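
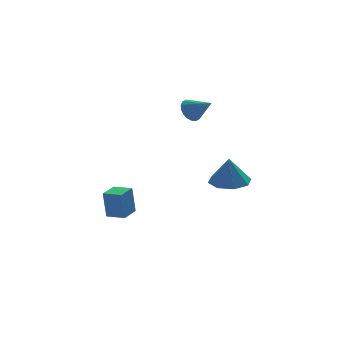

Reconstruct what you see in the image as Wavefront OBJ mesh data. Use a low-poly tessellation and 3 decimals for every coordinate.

v -1.107 0.503 -3.343
v -1.217 0.651 -1.915
v -1.79 1.18 -3.466
v -1.9 1.328 -2.038
v -0.38 1.232 -3.362
v -0.49 1.38 -1.934
v -1.063 1.909 -3.485
v -1.173 2.057 -2.057
v 1.899 0.053 3.31
v 2.241 -0.113 2.782
v 2.581 -0.773 4.01
v 2.394 0.107 2.892
v 2.449 0.316 3.084
v 2.395 0.473 3.321
v 2.243 0.546 3.556
v 2.023 0.522 3.742
v 1.778 0.405 3.842
v 1.557 0.218 3.837
v 1.404 -0.001 3.728
v 1.349 -0.21 3.535
v 1.403 -0.367 3.298
v 1.555 -0.44 3.063
v 1.775 -0.416 2.877
v 2.02 -0.299 2.777
v 2.766 -2.751 -0.004
v 3.339 -3.533 -0.004
v 2.714 -2.789 1.404
v 3.724 -2.899 0.027
v 3.547 -2.178 0.039
v 2.912 -1.793 0.027
v 2.192 -1.969 -0.004
v 1.807 -2.603 -0.035
v 1.984 -3.324 -0.048
v 2.619 -3.71 -0.035
f 2 4 1
f 5 2 1
f 1 4 3
f 3 5 1
f 2 8 4
f 6 2 5
f 6 8 2
f 4 8 3
f 7 5 3
f 3 8 7
f 7 6 5
f 8 6 7
f 10 9 12
f 10 12 11
f 12 9 13
f 12 13 11
f 13 9 14
f 13 14 11
f 14 9 15
f 14 15 11
f 15 9 16
f 15 16 11
f 16 9 17
f 16 17 11
f 17 9 18
f 17 18 11
f 18 9 19
f 18 19 11
f 19 9 20
f 19 20 11
f 20 9 21
f 20 21 11
f 21 9 22
f 21 22 11
f 22 9 23
f 22 23 11
f 23 9 24
f 23 24 11
f 24 9 10
f 24 10 11
f 26 25 28
f 26 28 27
f 28 25 29
f 28 29 27
f 29 25 30
f 29 30 27
f 30 25 31
f 30 31 27
f 31 25 32
f 31 32 27
f 32 25 33
f 32 33 27
f 33 25 34
f 33 34 27
f 34 25 26
f 34 26 27



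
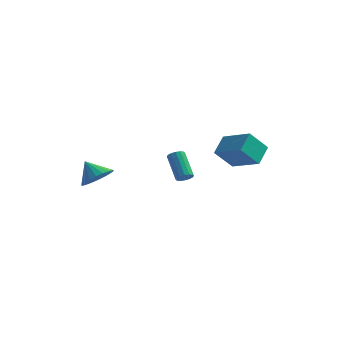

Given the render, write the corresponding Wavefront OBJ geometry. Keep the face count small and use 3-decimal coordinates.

v -0.394 1.624 -2.19
v 0.059 1.917 -2.082
v -0.913 2.929 -0.743
v -1.366 2.636 -0.85
v -0.074 2.061 -2.288
v -1.047 3.073 -0.949
v -0.294 2.088 -2.468
v -1.266 3.1 -1.128
v -0.54 1.991 -2.573
v -1.512 3.003 -1.234
v -0.747 1.795 -2.575
v -1.719 2.807 -1.236
v -0.859 1.554 -2.474
v -1.832 2.566 -1.135
v -0.847 1.331 -2.297
v -1.819 2.343 -0.958
v -0.713 1.187 -2.091
v -1.686 2.199 -0.752
v -0.494 1.16 -1.912
v -1.466 2.172 -0.572
v -0.248 1.257 -1.806
v -1.22 2.269 -0.467
v -0.041 1.453 -1.804
v -1.013 2.465 -0.465
v 0.072 1.694 -1.905
v -0.901 2.706 -0.566
v -3.525 -3.749 -0.518
v -2.932 -4.318 0.167
v -4.435 -3.451 0.518
v -2.754 -3.912 0.206
v -2.71 -3.478 0.12
v -2.807 -3.09 -0.076
v -3.028 -2.817 -0.348
v -3.335 -2.704 -0.65
v -3.675 -2.772 -0.929
v -3.989 -3.009 -1.137
v -4.223 -3.374 -1.238
v -4.336 -3.803 -1.214
v -4.309 -4.224 -1.07
v -4.147 -4.562 -0.83
v -3.877 -4.759 -0.537
v -3.546 -4.782 -0.24
v -3.212 -4.626 0.009
v 0.991 2.774 -0.385
v 2.887 2.088 0.415
v 1.084 4.028 0.469
v 2.981 3.342 1.269
v 1.839 3.598 -1.689
v 3.736 2.912 -0.889
v 1.933 4.852 -0.835
v 3.829 4.166 -0.035
f 2 1 5
f 2 5 3
f 3 5 6
f 3 6 4
f 5 1 7
f 5 7 6
f 6 7 8
f 6 8 4
f 7 1 9
f 7 9 8
f 8 9 10
f 8 10 4
f 9 1 11
f 9 11 10
f 10 11 12
f 10 12 4
f 11 1 13
f 11 13 12
f 12 13 14
f 12 14 4
f 13 1 15
f 13 15 14
f 14 15 16
f 14 16 4
f 15 1 17
f 15 17 16
f 16 17 18
f 16 18 4
f 17 1 19
f 17 19 18
f 18 19 20
f 18 20 4
f 19 1 21
f 19 21 20
f 20 21 22
f 20 22 4
f 21 1 23
f 21 23 22
f 22 23 24
f 22 24 4
f 23 1 25
f 23 25 24
f 24 25 26
f 24 26 4
f 25 1 2
f 25 2 26
f 26 2 3
f 26 3 4
f 28 27 30
f 28 30 29
f 30 27 31
f 30 31 29
f 31 27 32
f 31 32 29
f 32 27 33
f 32 33 29
f 33 27 34
f 33 34 29
f 34 27 35
f 34 35 29
f 35 27 36
f 35 36 29
f 36 27 37
f 36 37 29
f 37 27 38
f 37 38 29
f 38 27 39
f 38 39 29
f 39 27 40
f 39 40 29
f 40 27 41
f 40 41 29
f 41 27 42
f 41 42 29
f 42 27 43
f 42 43 29
f 43 27 28
f 43 28 29
f 45 47 44
f 48 45 44
f 44 47 46
f 46 48 44
f 45 51 47
f 49 45 48
f 49 51 45
f 47 51 46
f 50 48 46
f 46 51 50
f 50 49 48
f 51 49 50



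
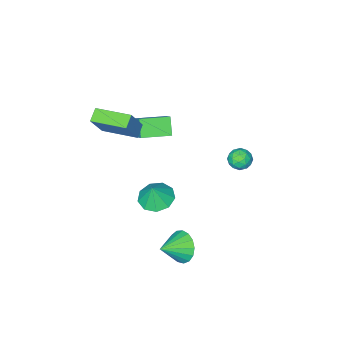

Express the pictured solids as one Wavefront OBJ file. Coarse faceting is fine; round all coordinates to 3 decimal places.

v 1.87 0.612 -0.239
v 2.748 0.084 -0.471
v 2.27 0.748 0.959
v 2.847 0.787 -0.584
v 2.488 1.407 -0.536
v 1.841 1.655 -0.348
v 1.207 1.415 -0.11
v 0.884 0.799 0.068
v 1.022 0.095 0.103
v 1.558 -0.367 -0.023
v 2.239 -0.371 -0.25
v 2.363 3.391 -2.172
v 2.75 4.042 -2.885
v 3.757 3.269 -1.528
v 2.605 4.343 -2.515
v 2.405 4.425 -2.067
v 2.196 4.27 -1.642
v 2.024 3.914 -1.34
v 1.931 3.439 -1.227
v 1.936 2.952 -1.332
v 2.039 2.566 -1.628
v 2.217 2.369 -2.05
v 2.428 2.406 -2.499
v 2.624 2.669 -2.873
v 2.76 3.097 -3.087
v 2.806 3.593 -3.091
v 1.733 -4.385 1.855
v 1.066 -4.78 2.331
v 0.735 -2.457 2.055
v 0.067 -2.852 2.531
v 2.773 -4.028 3.609
v 2.105 -4.423 4.085
v 1.774 -2.1 3.809
v 1.107 -2.495 4.285
v -3.853 1.993 0.637
v -3.24 1.994 1.082
v -3.46 0.966 0.098
v -2.847 0.967 0.543
v -3.53 0.829 0.839
v -3.773 1.464 1.172
v -2.927 1.496 0.008
v -3.17 2.131 0.341
v -2.668 1.687 0.693
v -3.041 1.275 1.207
v -3.659 1.685 -0.027
v -4.032 1.273 0.487
v -3.581 2.084 0.907
v -3.119 0.876 0.273
v -3.52 0.795 0.447
v -3.16 0.796 0.709
v -3.894 1.772 0.96
v -3.534 1.773 1.222
v -3.704 1.088 1.079
v -3.166 1.187 -0.042
v -2.806 1.188 0.22
v -3.54 2.164 0.471
v -3.18 2.165 0.733
v -2.996 1.872 0.101
v -2.885 1.904 0.94
v -2.654 1.3 0.623
v -2.701 1.611 0.308
v -2.844 1.985 0.504
v -3.104 1.662 1.242
v -2.872 1.058 0.925
v -3.274 0.977 1.099
v -3.417 1.35 1.295
v -2.767 1.481 1.013
v -3.828 1.902 0.255
v -3.596 1.298 -0.062
v -3.283 1.61 -0.115
v -3.426 1.983 0.081
v -4.046 1.66 0.557
v -3.815 1.056 0.24
v -3.856 0.975 0.676
v -3.999 1.349 0.872
v -3.933 1.479 0.167
v -1.579 -2.702 0.719
v -2.02 -3.401 1.656
v -1.174 -1.802 1.581
v -1.615 -2.501 2.518
v -0.025 -3.519 0.842
v -0.466 -4.218 1.779
v 0.38 -2.619 1.704
v -0.061 -3.318 2.641
f 2 1 4
f 2 4 3
f 4 1 5
f 4 5 3
f 5 1 6
f 5 6 3
f 6 1 7
f 6 7 3
f 7 1 8
f 7 8 3
f 8 1 9
f 8 9 3
f 9 1 10
f 9 10 3
f 10 1 11
f 10 11 3
f 11 1 2
f 11 2 3
f 13 12 15
f 13 15 14
f 15 12 16
f 15 16 14
f 16 12 17
f 16 17 14
f 17 12 18
f 17 18 14
f 18 12 19
f 18 19 14
f 19 12 20
f 19 20 14
f 20 12 21
f 20 21 14
f 21 12 22
f 21 22 14
f 22 12 23
f 22 23 14
f 23 12 24
f 23 24 14
f 24 12 25
f 24 25 14
f 25 12 26
f 25 26 14
f 26 12 13
f 26 13 14
f 28 30 27
f 31 28 27
f 27 30 29
f 29 31 27
f 28 34 30
f 32 28 31
f 32 34 28
f 30 34 29
f 33 31 29
f 29 34 33
f 33 32 31
f 34 32 33
f 35 72 51
f 72 46 75
f 51 75 40
f 72 75 51
f 35 51 47
f 51 40 52
f 47 52 36
f 51 52 47
f 35 47 56
f 47 36 57
f 56 57 42
f 47 57 56
f 35 56 68
f 56 42 71
f 68 71 45
f 56 71 68
f 35 68 72
f 68 45 76
f 72 76 46
f 68 76 72
f 36 52 63
f 52 40 66
f 63 66 44
f 52 66 63
f 40 75 53
f 75 46 74
f 53 74 39
f 75 74 53
f 46 76 73
f 76 45 69
f 73 69 37
f 76 69 73
f 45 71 70
f 71 42 58
f 70 58 41
f 71 58 70
f 42 57 62
f 57 36 59
f 62 59 43
f 57 59 62
f 38 64 50
f 64 44 65
f 50 65 39
f 64 65 50
f 38 50 48
f 50 39 49
f 48 49 37
f 50 49 48
f 38 48 55
f 48 37 54
f 55 54 41
f 48 54 55
f 38 55 60
f 55 41 61
f 60 61 43
f 55 61 60
f 38 60 64
f 60 43 67
f 64 67 44
f 60 67 64
f 39 65 53
f 65 44 66
f 53 66 40
f 65 66 53
f 37 49 73
f 49 39 74
f 73 74 46
f 49 74 73
f 41 54 70
f 54 37 69
f 70 69 45
f 54 69 70
f 43 61 62
f 61 41 58
f 62 58 42
f 61 58 62
f 44 67 63
f 67 43 59
f 63 59 36
f 67 59 63
f 78 80 77
f 81 78 77
f 77 80 79
f 79 81 77
f 78 84 80
f 82 78 81
f 82 84 78
f 80 84 79
f 83 81 79
f 79 84 83
f 83 82 81
f 84 82 83



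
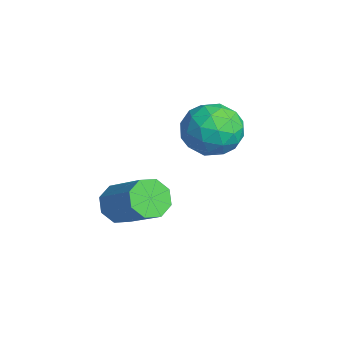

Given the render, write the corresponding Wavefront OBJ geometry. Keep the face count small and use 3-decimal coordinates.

v -3.621 2.82 4.157
v -2.655 2.192 4.256
v -4.565 1.288 3.644
v -3.599 0.66 3.743
v -4.107 1.093 4.688
v -3.524 2.04 5.005
v -3.696 1.44 2.895
v -3.113 2.387 3.212
v -2.702 1.339 3.476
v -2.956 1.124 4.584
v -4.264 2.356 3.316
v -4.518 2.141 4.424
v -3.055 2.64 4.252
v -4.165 0.84 3.648
v -4.464 1.094 4.203
v -3.896 0.725 4.262
v -3.565 2.551 4.692
v -2.998 2.182 4.75
v -3.851 1.536 5.004
v -4.222 1.298 3.15
v -3.655 0.929 3.208
v -3.324 2.755 3.638
v -2.756 2.386 3.697
v -3.369 1.944 2.896
v -2.515 1.77 3.852
v -3.07 0.869 3.55
v -3.127 1.328 3.052
v -2.784 1.885 3.238
v -2.664 1.643 4.503
v -3.219 0.743 4.201
v -3.518 0.998 4.756
v -3.175 1.554 4.943
v -2.691 1.142 4.044
v -4.001 2.737 3.699
v -4.556 1.837 3.397
v -4.045 1.926 2.957
v -3.702 2.482 3.144
v -4.15 2.611 4.35
v -4.705 1.71 4.048
v -4.436 1.595 4.662
v -4.093 2.152 4.848
v -4.529 2.338 3.856
v -1.755 -1.9 2.225
v -1.232 -2.234 1.736
v 0.218 -1.614 2.866
v -0.305 -1.28 3.355
v -1.358 -1.662 1.585
v 0.092 -1.043 2.715
v -1.717 -1.23 1.808
v -0.266 -0.61 2.938
v -2.098 -1.19 2.276
v -0.648 -0.57 3.406
v -2.278 -1.566 2.714
v -0.828 -0.946 3.844
v -2.152 -2.137 2.865
v -0.702 -1.518 3.995
v -1.794 -2.57 2.642
v -0.343 -1.95 3.772
v -1.412 -2.61 2.174
v 0.038 -1.99 3.304
f 1 38 17
f 38 12 41
f 17 41 6
f 38 41 17
f 1 17 13
f 17 6 18
f 13 18 2
f 17 18 13
f 1 13 22
f 13 2 23
f 22 23 8
f 13 23 22
f 1 22 34
f 22 8 37
f 34 37 11
f 22 37 34
f 1 34 38
f 34 11 42
f 38 42 12
f 34 42 38
f 2 18 29
f 18 6 32
f 29 32 10
f 18 32 29
f 6 41 19
f 41 12 40
f 19 40 5
f 41 40 19
f 12 42 39
f 42 11 35
f 39 35 3
f 42 35 39
f 11 37 36
f 37 8 24
f 36 24 7
f 37 24 36
f 8 23 28
f 23 2 25
f 28 25 9
f 23 25 28
f 4 30 16
f 30 10 31
f 16 31 5
f 30 31 16
f 4 16 14
f 16 5 15
f 14 15 3
f 16 15 14
f 4 14 21
f 14 3 20
f 21 20 7
f 14 20 21
f 4 21 26
f 21 7 27
f 26 27 9
f 21 27 26
f 4 26 30
f 26 9 33
f 30 33 10
f 26 33 30
f 5 31 19
f 31 10 32
f 19 32 6
f 31 32 19
f 3 15 39
f 15 5 40
f 39 40 12
f 15 40 39
f 7 20 36
f 20 3 35
f 36 35 11
f 20 35 36
f 9 27 28
f 27 7 24
f 28 24 8
f 27 24 28
f 10 33 29
f 33 9 25
f 29 25 2
f 33 25 29
f 44 43 47
f 44 47 45
f 45 47 48
f 45 48 46
f 47 43 49
f 47 49 48
f 48 49 50
f 48 50 46
f 49 43 51
f 49 51 50
f 50 51 52
f 50 52 46
f 51 43 53
f 51 53 52
f 52 53 54
f 52 54 46
f 53 43 55
f 53 55 54
f 54 55 56
f 54 56 46
f 55 43 57
f 55 57 56
f 56 57 58
f 56 58 46
f 57 43 59
f 57 59 58
f 58 59 60
f 58 60 46
f 59 43 44
f 59 44 60
f 60 44 45
f 60 45 46



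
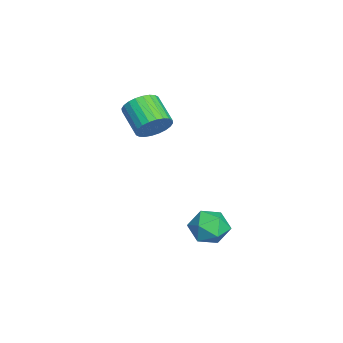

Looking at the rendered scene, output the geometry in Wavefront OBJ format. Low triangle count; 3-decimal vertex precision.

v 1.402 2.259 -1.025
v 1.9 2.196 -1.764
v 0.34 1.524 -1.676
v 0.838 1.461 -2.415
v 1.073 1.012 -1.679
v 1.729 1.466 -1.277
v 0.511 2.254 -2.163
v 1.167 2.708 -1.761
v 1.349 2.192 -2.468
v 1.696 1.425 -2.169
v 0.544 2.295 -1.271
v 0.891 1.528 -0.972
v -0.876 -0.311 2.585
v -0.635 0.063 3.238
v -1.684 -0.534 3.967
v -1.924 -0.909 3.315
v -0.834 0.268 3.121
v -1.882 -0.329 3.85
v -1.038 0.385 2.922
v -2.087 -0.213 3.651
v -1.218 0.395 2.672
v -2.267 -0.202 3.401
v -1.346 0.298 2.409
v -2.394 -0.299 3.138
v -1.402 0.109 2.172
v -2.451 -0.489 2.902
v -1.378 -0.145 1.999
v -2.427 -0.743 2.728
v -1.278 -0.424 1.915
v -2.326 -1.022 2.644
v -1.116 -0.686 1.933
v -2.165 -1.283 2.662
v -0.918 -0.891 2.05
v -1.966 -1.488 2.779
v -0.713 -1.007 2.249
v -1.762 -1.605 2.978
v -0.533 -1.018 2.499
v -1.582 -1.615 3.228
v -0.406 -0.921 2.762
v -1.454 -1.518 3.491
v -0.349 -0.731 2.998
v -1.398 -1.329 3.728
v -0.373 -0.477 3.172
v -1.422 -1.075 3.901
v -0.474 -0.198 3.256
v -1.522 -0.796 3.985
f 1 12 6
f 1 6 2
f 1 2 8
f 1 8 11
f 1 11 12
f 2 6 10
f 6 12 5
f 12 11 3
f 11 8 7
f 8 2 9
f 4 10 5
f 4 5 3
f 4 3 7
f 4 7 9
f 4 9 10
f 5 10 6
f 3 5 12
f 7 3 11
f 9 7 8
f 10 9 2
f 14 13 17
f 14 17 15
f 15 17 18
f 15 18 16
f 17 13 19
f 17 19 18
f 18 19 20
f 18 20 16
f 19 13 21
f 19 21 20
f 20 21 22
f 20 22 16
f 21 13 23
f 21 23 22
f 22 23 24
f 22 24 16
f 23 13 25
f 23 25 24
f 24 25 26
f 24 26 16
f 25 13 27
f 25 27 26
f 26 27 28
f 26 28 16
f 27 13 29
f 27 29 28
f 28 29 30
f 28 30 16
f 29 13 31
f 29 31 30
f 30 31 32
f 30 32 16
f 31 13 33
f 31 33 32
f 32 33 34
f 32 34 16
f 33 13 35
f 33 35 34
f 34 35 36
f 34 36 16
f 35 13 37
f 35 37 36
f 36 37 38
f 36 38 16
f 37 13 39
f 37 39 38
f 38 39 40
f 38 40 16
f 39 13 41
f 39 41 40
f 40 41 42
f 40 42 16
f 41 13 43
f 41 43 42
f 42 43 44
f 42 44 16
f 43 13 45
f 43 45 44
f 44 45 46
f 44 46 16
f 45 13 14
f 45 14 46
f 46 14 15
f 46 15 16



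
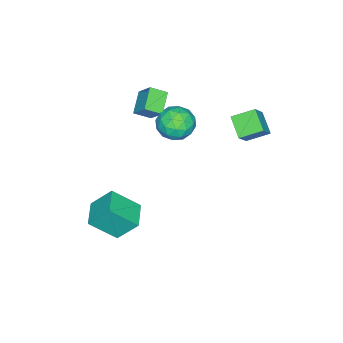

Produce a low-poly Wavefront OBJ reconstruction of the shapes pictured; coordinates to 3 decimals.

v -2.72 -1.345 1.874
v -1.567 -1.199 1.766
v -2.553 -3.121 1.254
v -1.4 -2.975 1.146
v -1.887 -3.007 2.206
v -1.99 -1.91 2.589
v -2.13 -2.41 0.431
v -2.233 -1.313 0.814
v -1.202 -1.857 0.874
v -1.052 -2.226 1.971
v -3.068 -2.094 1.049
v -2.918 -2.463 2.146
v -2.158 -1.116 1.874
v -1.962 -3.204 1.146
v -2.248 -3.223 1.769
v -1.571 -3.137 1.705
v -2.407 -1.534 2.358
v -1.729 -1.448 2.295
v -1.917 -2.511 2.553
v -2.391 -2.872 0.725
v -1.713 -2.786 0.662
v -2.549 -1.183 1.315
v -1.872 -1.097 1.251
v -2.203 -1.809 0.467
v -1.266 -1.417 1.286
v -1.168 -2.461 0.922
v -1.597 -2.129 0.502
v -1.657 -1.484 0.727
v -1.178 -1.634 1.931
v -1.08 -2.678 1.567
v -1.366 -2.697 2.19
v -1.427 -2.052 2.415
v -0.964 -2.021 1.407
v -3.04 -1.642 1.453
v -2.942 -2.686 1.089
v -2.693 -2.268 0.605
v -2.754 -1.623 0.83
v -2.952 -1.859 2.098
v -2.854 -2.903 1.734
v -2.463 -2.836 2.293
v -2.523 -2.191 2.518
v -3.156 -2.299 1.613
v 2.01 -3.291 -4.032
v 1.581 -2.214 -2.708
v 3.444 -2.569 -4.154
v 3.015 -1.492 -2.829
v 2.785 -4.608 -2.711
v 2.356 -3.531 -1.386
v 4.219 -3.886 -2.832
v 3.79 -2.809 -1.508
v -4.72 1.679 2.095
v -3.706 1.751 3.226
v -3.933 2.61 1.329
v -2.919 2.682 2.46
v -4.001 0.598 1.52
v -2.987 0.67 2.651
v -3.214 1.529 0.754
v -2.2 1.601 1.885
v -3.289 -4.091 1.943
v -2.945 -3.165 3.018
v -2.057 -3.708 1.218
v -1.713 -2.782 2.293
v -2.747 -4.878 2.447
v -2.403 -3.952 3.522
v -1.515 -4.495 1.722
v -1.171 -3.569 2.797
f 1 38 17
f 38 12 41
f 17 41 6
f 38 41 17
f 1 17 13
f 17 6 18
f 13 18 2
f 17 18 13
f 1 13 22
f 13 2 23
f 22 23 8
f 13 23 22
f 1 22 34
f 22 8 37
f 34 37 11
f 22 37 34
f 1 34 38
f 34 11 42
f 38 42 12
f 34 42 38
f 2 18 29
f 18 6 32
f 29 32 10
f 18 32 29
f 6 41 19
f 41 12 40
f 19 40 5
f 41 40 19
f 12 42 39
f 42 11 35
f 39 35 3
f 42 35 39
f 11 37 36
f 37 8 24
f 36 24 7
f 37 24 36
f 8 23 28
f 23 2 25
f 28 25 9
f 23 25 28
f 4 30 16
f 30 10 31
f 16 31 5
f 30 31 16
f 4 16 14
f 16 5 15
f 14 15 3
f 16 15 14
f 4 14 21
f 14 3 20
f 21 20 7
f 14 20 21
f 4 21 26
f 21 7 27
f 26 27 9
f 21 27 26
f 4 26 30
f 26 9 33
f 30 33 10
f 26 33 30
f 5 31 19
f 31 10 32
f 19 32 6
f 31 32 19
f 3 15 39
f 15 5 40
f 39 40 12
f 15 40 39
f 7 20 36
f 20 3 35
f 36 35 11
f 20 35 36
f 9 27 28
f 27 7 24
f 28 24 8
f 27 24 28
f 10 33 29
f 33 9 25
f 29 25 2
f 33 25 29
f 44 46 43
f 47 44 43
f 43 46 45
f 45 47 43
f 44 50 46
f 48 44 47
f 48 50 44
f 46 50 45
f 49 47 45
f 45 50 49
f 49 48 47
f 50 48 49
f 52 54 51
f 55 52 51
f 51 54 53
f 53 55 51
f 52 58 54
f 56 52 55
f 56 58 52
f 54 58 53
f 57 55 53
f 53 58 57
f 57 56 55
f 58 56 57
f 60 62 59
f 63 60 59
f 59 62 61
f 61 63 59
f 60 66 62
f 64 60 63
f 64 66 60
f 62 66 61
f 65 63 61
f 61 66 65
f 65 64 63
f 66 64 65



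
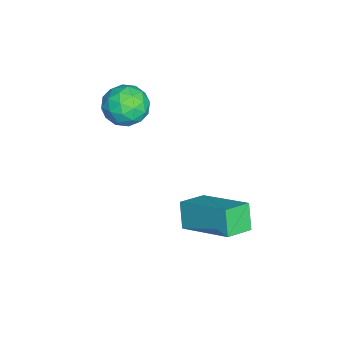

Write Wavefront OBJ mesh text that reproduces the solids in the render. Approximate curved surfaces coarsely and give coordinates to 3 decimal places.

v 0.353 3.287 -1.236
v 1.09 2.62 -0.899
v 1.352 4.822 -0.384
v 2.09 4.155 -0.047
v 0.87 3.425 -2.093
v 1.608 2.758 -1.756
v 1.87 4.96 -1.241
v 2.607 4.293 -0.904
v -0.798 1.396 2.262
v 0.003 1.252 2.097
v -0.923 0.148 2.743
v -0.122 0.004 2.578
v -0.332 0.534 3.182
v -0.255 1.305 2.884
v -0.665 0.095 1.956
v -0.588 0.866 1.658
v 0.085 0.448 1.907
v 0.291 0.719 2.665
v -1.211 0.681 2.175
v -1.005 0.952 2.933
v -0.387 1.434 2.137
v -0.533 -0.034 2.703
v -0.657 0.278 3.058
v -0.186 0.193 2.96
v -0.538 1.465 2.6
v -0.067 1.38 2.503
v -0.264 0.958 3.141
v -0.853 0.02 2.337
v -0.382 -0.065 2.24
v -0.734 1.207 1.88
v -0.263 1.122 1.782
v -0.656 0.442 1.699
v 0.133 0.876 1.928
v 0.059 0.142 2.211
v -0.26 0.196 1.846
v -0.215 0.65 1.671
v 0.254 1.036 2.374
v 0.18 0.302 2.656
v 0.056 0.613 3.011
v 0.102 1.067 2.837
v 0.302 0.563 2.262
v -1.1 1.098 2.184
v -1.174 0.364 2.466
v -1.022 0.333 2.003
v -0.976 0.787 1.829
v -0.979 1.258 2.629
v -1.053 0.524 2.912
v -0.705 0.75 3.169
v -0.66 1.204 2.994
v -1.222 0.837 2.578
f 2 4 1
f 5 2 1
f 1 4 3
f 3 5 1
f 2 8 4
f 6 2 5
f 6 8 2
f 4 8 3
f 7 5 3
f 3 8 7
f 7 6 5
f 8 6 7
f 9 46 25
f 46 20 49
f 25 49 14
f 46 49 25
f 9 25 21
f 25 14 26
f 21 26 10
f 25 26 21
f 9 21 30
f 21 10 31
f 30 31 16
f 21 31 30
f 9 30 42
f 30 16 45
f 42 45 19
f 30 45 42
f 9 42 46
f 42 19 50
f 46 50 20
f 42 50 46
f 10 26 37
f 26 14 40
f 37 40 18
f 26 40 37
f 14 49 27
f 49 20 48
f 27 48 13
f 49 48 27
f 20 50 47
f 50 19 43
f 47 43 11
f 50 43 47
f 19 45 44
f 45 16 32
f 44 32 15
f 45 32 44
f 16 31 36
f 31 10 33
f 36 33 17
f 31 33 36
f 12 38 24
f 38 18 39
f 24 39 13
f 38 39 24
f 12 24 22
f 24 13 23
f 22 23 11
f 24 23 22
f 12 22 29
f 22 11 28
f 29 28 15
f 22 28 29
f 12 29 34
f 29 15 35
f 34 35 17
f 29 35 34
f 12 34 38
f 34 17 41
f 38 41 18
f 34 41 38
f 13 39 27
f 39 18 40
f 27 40 14
f 39 40 27
f 11 23 47
f 23 13 48
f 47 48 20
f 23 48 47
f 15 28 44
f 28 11 43
f 44 43 19
f 28 43 44
f 17 35 36
f 35 15 32
f 36 32 16
f 35 32 36
f 18 41 37
f 41 17 33
f 37 33 10
f 41 33 37



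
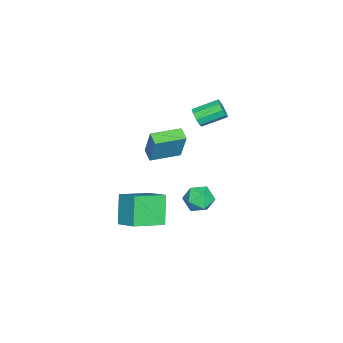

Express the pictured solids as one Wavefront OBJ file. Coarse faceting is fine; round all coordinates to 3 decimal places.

v -2.728 -3.574 -0.833
v -2.251 -3.094 1.144
v -3.899 -2.042 -0.923
v -3.422 -1.562 1.055
v -2.058 -3.078 -1.115
v -1.581 -2.598 0.863
v -3.229 -1.546 -1.204
v -2.752 -1.066 0.773
v 2.649 2.091 0.472
v 3.114 1.569 1.14
v 2.386 0.791 -0.36
v 2.851 0.269 0.308
v 1.995 0.669 0.516
v 2.158 1.473 1.03
v 3.342 0.887 -0.25
v 3.505 1.691 0.264
v 3.543 0.825 0.694
v 2.71 0.69 1.168
v 2.79 1.67 -0.388
v 1.957 1.535 0.086
v 4.549 -2.908 -1.293
v 3.437 -3.18 0.311
v 3.111 -1.552 -2.059
v 1.999 -1.824 -0.456
v 5.241 -1.796 -0.624
v 4.129 -2.068 0.979
v 3.803 -0.44 -1.391
v 2.691 -0.712 0.213
v -2.87 -0.502 2.667
v -2.582 -0.133 2.174
v -3.221 1.231 2.82
v -3.51 0.862 3.313
v -3.006 -0.27 2.042
v -3.646 1.095 2.689
v -3.367 -0.515 2.203
v -4.007 0.849 2.85
v -3.496 -0.755 2.581
v -4.135 0.61 3.227
v -3.332 -0.876 2.998
v -3.971 0.489 3.645
v -2.951 -0.822 3.261
v -3.591 0.542 3.908
v -2.533 -0.619 3.246
v -3.173 0.746 3.892
v -2.273 -0.361 2.959
v -2.912 1.004 3.606
v -2.292 -0.169 2.536
v -2.931 1.195 3.183
f 2 4 1
f 5 2 1
f 1 4 3
f 3 5 1
f 2 8 4
f 6 2 5
f 6 8 2
f 4 8 3
f 7 5 3
f 3 8 7
f 7 6 5
f 8 6 7
f 9 20 14
f 9 14 10
f 9 10 16
f 9 16 19
f 9 19 20
f 10 14 18
f 14 20 13
f 20 19 11
f 19 16 15
f 16 10 17
f 12 18 13
f 12 13 11
f 12 11 15
f 12 15 17
f 12 17 18
f 13 18 14
f 11 13 20
f 15 11 19
f 17 15 16
f 18 17 10
f 22 24 21
f 25 22 21
f 21 24 23
f 23 25 21
f 22 28 24
f 26 22 25
f 26 28 22
f 24 28 23
f 27 25 23
f 23 28 27
f 27 26 25
f 28 26 27
f 30 29 33
f 30 33 31
f 31 33 34
f 31 34 32
f 33 29 35
f 33 35 34
f 34 35 36
f 34 36 32
f 35 29 37
f 35 37 36
f 36 37 38
f 36 38 32
f 37 29 39
f 37 39 38
f 38 39 40
f 38 40 32
f 39 29 41
f 39 41 40
f 40 41 42
f 40 42 32
f 41 29 43
f 41 43 42
f 42 43 44
f 42 44 32
f 43 29 45
f 43 45 44
f 44 45 46
f 44 46 32
f 45 29 47
f 45 47 46
f 46 47 48
f 46 48 32
f 47 29 30
f 47 30 48
f 48 30 31
f 48 31 32



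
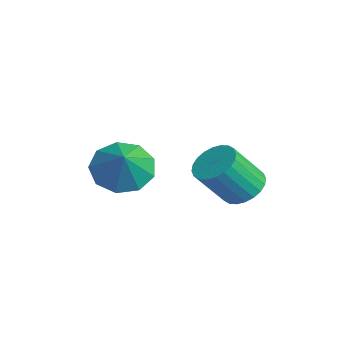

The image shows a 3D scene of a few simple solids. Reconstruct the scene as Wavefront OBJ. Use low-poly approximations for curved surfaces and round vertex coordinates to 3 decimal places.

v 3.317 0.736 -3.096
v 4.023 1.009 -2.955
v 4.149 0.037 -1.703
v 3.443 -0.236 -1.844
v 3.854 1.197 -2.792
v 3.98 0.225 -1.54
v 3.603 1.314 -2.676
v 3.729 0.342 -1.424
v 3.309 1.344 -2.623
v 3.435 0.372 -1.371
v 3.016 1.281 -2.643
v 3.142 0.309 -1.391
v 2.769 1.135 -2.731
v 2.895 0.163 -1.479
v 2.605 0.928 -2.875
v 2.731 -0.044 -1.623
v 2.549 0.692 -3.053
v 2.676 -0.28 -1.801
v 2.611 0.463 -3.237
v 2.737 -0.509 -1.985
v 2.78 0.275 -3.4
v 2.906 -0.697 -2.148
v 3.031 0.158 -3.516
v 3.157 -0.814 -2.264
v 3.325 0.128 -3.569
v 3.451 -0.844 -2.317
v 3.618 0.191 -3.549
v 3.744 -0.781 -2.297
v 3.865 0.337 -3.461
v 3.991 -0.635 -2.209
v 4.029 0.544 -3.317
v 4.155 -0.428 -2.065
v 4.084 0.78 -3.139
v 4.211 -0.192 -1.887
v -0.038 -2.023 -3.577
v 0.61 -2.403 -4.296
v 0.938 -2.237 -2.583
v 0.701 -1.7 -4.234
v 0.447 -1.148 -3.864
v -0.035 -1.005 -3.36
v -0.518 -1.338 -2.958
v -0.777 -1.991 -2.845
v -0.69 -2.659 -3.075
v -0.298 -3.029 -3.54
v 0.215 -2.928 -4.022
f 2 1 5
f 2 5 3
f 3 5 6
f 3 6 4
f 5 1 7
f 5 7 6
f 6 7 8
f 6 8 4
f 7 1 9
f 7 9 8
f 8 9 10
f 8 10 4
f 9 1 11
f 9 11 10
f 10 11 12
f 10 12 4
f 11 1 13
f 11 13 12
f 12 13 14
f 12 14 4
f 13 1 15
f 13 15 14
f 14 15 16
f 14 16 4
f 15 1 17
f 15 17 16
f 16 17 18
f 16 18 4
f 17 1 19
f 17 19 18
f 18 19 20
f 18 20 4
f 19 1 21
f 19 21 20
f 20 21 22
f 20 22 4
f 21 1 23
f 21 23 22
f 22 23 24
f 22 24 4
f 23 1 25
f 23 25 24
f 24 25 26
f 24 26 4
f 25 1 27
f 25 27 26
f 26 27 28
f 26 28 4
f 27 1 29
f 27 29 28
f 28 29 30
f 28 30 4
f 29 1 31
f 29 31 30
f 30 31 32
f 30 32 4
f 31 1 33
f 31 33 32
f 32 33 34
f 32 34 4
f 33 1 2
f 33 2 34
f 34 2 3
f 34 3 4
f 36 35 38
f 36 38 37
f 38 35 39
f 38 39 37
f 39 35 40
f 39 40 37
f 40 35 41
f 40 41 37
f 41 35 42
f 41 42 37
f 42 35 43
f 42 43 37
f 43 35 44
f 43 44 37
f 44 35 45
f 44 45 37
f 45 35 36
f 45 36 37



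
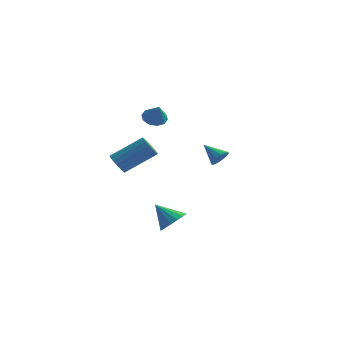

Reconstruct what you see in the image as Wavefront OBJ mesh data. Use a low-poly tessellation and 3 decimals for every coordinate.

v -0.588 -1.399 0.211
v -0.201 -1.572 -0.155
v 1.035 -0.834 0.803
v 0.648 -0.661 1.169
v -0.274 -1.331 -0.247
v 0.963 -0.593 0.711
v -0.418 -1.106 -0.235
v 0.819 -0.368 0.723
v -0.601 -0.948 -0.12
v 0.635 -0.209 0.838
v -0.782 -0.893 0.07
v 0.455 -0.154 1.029
v -0.918 -0.954 0.293
v 0.319 -0.216 1.251
v -0.978 -1.117 0.497
v 0.258 -0.379 1.455
v -0.95 -1.345 0.635
v 0.287 -0.607 1.594
v -0.838 -1.585 0.676
v 0.399 -0.847 1.635
v -0.669 -1.783 0.611
v 0.567 -1.044 1.569
v -0.482 -1.892 0.454
v 0.755 -1.154 1.412
v -0.319 -1.889 0.241
v 0.918 -1.151 1.199
v -0.218 -1.774 0.021
v 1.019 -1.035 0.979
v -0.712 3.95 0.875
v -0.2 3.794 0.582
v -0.348 3.51 1.745
v -0.148 4.136 0.734
v -0.312 4.406 0.939
v -0.629 4.502 1.12
v -0.977 4.388 1.208
v -1.224 4.106 1.168
v -1.275 3.764 1.017
v -1.112 3.494 0.812
v -0.795 3.398 0.631
v -0.447 3.512 0.543
v 3.612 -0.141 0.601
v 3.89 0.219 0.81
v 2.788 0.161 1.179
v 3.783 0.329 0.601
v 3.631 0.313 0.392
v 3.474 0.176 0.239
v 3.353 -0.047 0.184
v 3.302 -0.294 0.24
v 3.334 -0.5 0.393
v 3.44 -0.61 0.602
v 3.592 -0.595 0.81
v 3.75 -0.457 0.963
v 3.87 -0.235 1.019
v 3.921 0.013 0.963
v 2.182 -2.126 -2.539
v 2.682 -1.983 -2.042
v 1.298 -1.954 -1.701
v 2.612 -1.675 -2.179
v 2.443 -1.47 -2.399
v 2.214 -1.416 -2.651
v 1.978 -1.524 -2.877
v 1.789 -1.77 -3.026
v 1.689 -2.098 -3.064
v 1.703 -2.432 -2.981
v 1.826 -2.697 -2.797
v 2.03 -2.83 -2.554
v 2.27 -2.802 -2.307
v 2.489 -2.62 -2.114
v 2.638 -2.324 -2.018
f 2 1 5
f 2 5 3
f 3 5 6
f 3 6 4
f 5 1 7
f 5 7 6
f 6 7 8
f 6 8 4
f 7 1 9
f 7 9 8
f 8 9 10
f 8 10 4
f 9 1 11
f 9 11 10
f 10 11 12
f 10 12 4
f 11 1 13
f 11 13 12
f 12 13 14
f 12 14 4
f 13 1 15
f 13 15 14
f 14 15 16
f 14 16 4
f 15 1 17
f 15 17 16
f 16 17 18
f 16 18 4
f 17 1 19
f 17 19 18
f 18 19 20
f 18 20 4
f 19 1 21
f 19 21 20
f 20 21 22
f 20 22 4
f 21 1 23
f 21 23 22
f 22 23 24
f 22 24 4
f 23 1 25
f 23 25 24
f 24 25 26
f 24 26 4
f 25 1 27
f 25 27 26
f 26 27 28
f 26 28 4
f 27 1 2
f 27 2 28
f 28 2 3
f 28 3 4
f 30 29 32
f 30 32 31
f 32 29 33
f 32 33 31
f 33 29 34
f 33 34 31
f 34 29 35
f 34 35 31
f 35 29 36
f 35 36 31
f 36 29 37
f 36 37 31
f 37 29 38
f 37 38 31
f 38 29 39
f 38 39 31
f 39 29 40
f 39 40 31
f 40 29 30
f 40 30 31
f 42 41 44
f 42 44 43
f 44 41 45
f 44 45 43
f 45 41 46
f 45 46 43
f 46 41 47
f 46 47 43
f 47 41 48
f 47 48 43
f 48 41 49
f 48 49 43
f 49 41 50
f 49 50 43
f 50 41 51
f 50 51 43
f 51 41 52
f 51 52 43
f 52 41 53
f 52 53 43
f 53 41 54
f 53 54 43
f 54 41 42
f 54 42 43
f 56 55 58
f 56 58 57
f 58 55 59
f 58 59 57
f 59 55 60
f 59 60 57
f 60 55 61
f 60 61 57
f 61 55 62
f 61 62 57
f 62 55 63
f 62 63 57
f 63 55 64
f 63 64 57
f 64 55 65
f 64 65 57
f 65 55 66
f 65 66 57
f 66 55 67
f 66 67 57
f 67 55 68
f 67 68 57
f 68 55 69
f 68 69 57
f 69 55 56
f 69 56 57



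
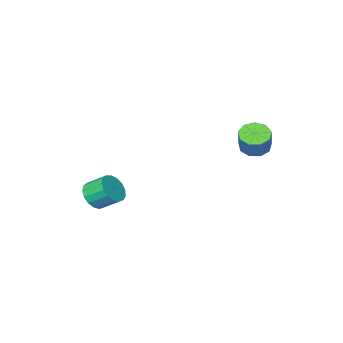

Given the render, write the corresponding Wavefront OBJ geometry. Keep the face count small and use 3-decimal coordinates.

v -2.1 3.629 2.641
v -1.473 4.013 2.176
v -0.973 4.695 3.414
v -1.6 4.311 3.879
v -1.96 4.356 2.184
v -1.459 5.038 3.422
v -2.512 4.358 2.406
v -2.012 5.04 3.644
v -2.872 4.019 2.737
v -2.371 4.702 3.976
v -2.87 3.498 3.024
v -2.37 4.18 4.263
v -2.508 3.038 3.131
v -2.008 3.72 4.37
v -1.956 2.854 3.009
v -1.455 3.536 4.248
v -1.471 3.033 2.714
v -0.97 3.715 3.953
v -1.28 3.491 2.385
v -0.78 4.173 3.624
v 3.72 -3.108 -2.423
v 4.573 -2.731 -2.155
v 3.912 -1.795 -1.369
v 3.06 -2.172 -1.637
v 4.46 -2.491 -2.536
v 3.799 -1.555 -1.749
v 4.178 -2.392 -2.891
v 3.517 -1.456 -2.104
v 3.791 -2.457 -3.139
v 3.13 -1.521 -2.352
v 3.387 -2.671 -3.223
v 2.727 -1.735 -2.436
v 3.06 -2.985 -3.124
v 2.4 -2.049 -2.337
v 2.885 -3.328 -2.864
v 2.224 -2.392 -2.077
v 2.9 -3.62 -2.503
v 2.239 -2.684 -1.717
v 3.104 -3.795 -2.124
v 2.443 -2.859 -1.338
v 3.449 -3.812 -1.814
v 2.788 -2.876 -1.027
v 3.856 -3.668 -1.643
v 3.195 -2.732 -0.856
v 4.232 -3.396 -1.651
v 3.571 -2.46 -0.864
v 4.491 -3.058 -1.836
v 3.83 -2.122 -1.049
f 2 1 5
f 2 5 3
f 3 5 6
f 3 6 4
f 5 1 7
f 5 7 6
f 6 7 8
f 6 8 4
f 7 1 9
f 7 9 8
f 8 9 10
f 8 10 4
f 9 1 11
f 9 11 10
f 10 11 12
f 10 12 4
f 11 1 13
f 11 13 12
f 12 13 14
f 12 14 4
f 13 1 15
f 13 15 14
f 14 15 16
f 14 16 4
f 15 1 17
f 15 17 16
f 16 17 18
f 16 18 4
f 17 1 19
f 17 19 18
f 18 19 20
f 18 20 4
f 19 1 2
f 19 2 20
f 20 2 3
f 20 3 4
f 22 21 25
f 22 25 23
f 23 25 26
f 23 26 24
f 25 21 27
f 25 27 26
f 26 27 28
f 26 28 24
f 27 21 29
f 27 29 28
f 28 29 30
f 28 30 24
f 29 21 31
f 29 31 30
f 30 31 32
f 30 32 24
f 31 21 33
f 31 33 32
f 32 33 34
f 32 34 24
f 33 21 35
f 33 35 34
f 34 35 36
f 34 36 24
f 35 21 37
f 35 37 36
f 36 37 38
f 36 38 24
f 37 21 39
f 37 39 38
f 38 39 40
f 38 40 24
f 39 21 41
f 39 41 40
f 40 41 42
f 40 42 24
f 41 21 43
f 41 43 42
f 42 43 44
f 42 44 24
f 43 21 45
f 43 45 44
f 44 45 46
f 44 46 24
f 45 21 47
f 45 47 46
f 46 47 48
f 46 48 24
f 47 21 22
f 47 22 48
f 48 22 23
f 48 23 24



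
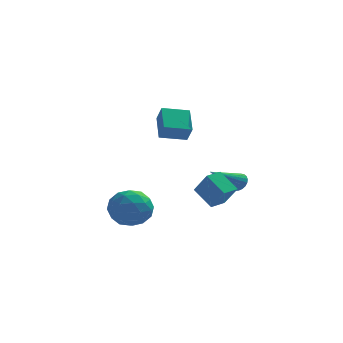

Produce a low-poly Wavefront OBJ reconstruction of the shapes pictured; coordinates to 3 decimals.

v 1.045 -2.511 -1.39
v 1.635 -3.048 -0.338
v 1.596 -1.865 -1.369
v 2.186 -2.401 -0.317
v 1.834 -3.159 -2.163
v 2.424 -3.695 -1.111
v 2.385 -2.512 -2.142
v 2.975 -3.049 -1.09
v -1.64 1.101 -4.22
v -1.048 0.138 -4.115
v -2.992 0.382 -3.205
v -2.4 -0.581 -3.1
v -2.041 0.365 -2.585
v -1.205 0.81 -3.212
v -2.835 -0.29 -4.108
v -1.999 0.155 -4.735
v -1.787 -0.722 -4.045
v -1.296 -0.317 -3.104
v -2.744 0.837 -4.216
v -2.253 1.242 -3.275
v -1.225 0.683 -4.256
v -2.815 -0.163 -3.064
v -2.604 0.393 -2.761
v -2.256 -0.173 -2.699
v -1.317 1.078 -3.726
v -0.97 0.511 -3.664
v -1.553 0.645 -2.765
v -3.07 0.009 -3.656
v -2.723 -0.558 -3.594
v -1.784 0.693 -4.621
v -1.436 0.127 -4.559
v -2.487 -0.125 -4.555
v -1.312 -0.389 -4.154
v -2.106 -0.812 -3.557
v -2.362 -0.64 -4.149
v -1.871 -0.379 -4.518
v -1.023 -0.151 -3.601
v -1.818 -0.574 -3.004
v -1.607 -0.018 -2.702
v -1.115 0.244 -3.07
v -1.457 -0.656 -3.56
v -2.222 1.094 -4.316
v -3.017 0.671 -3.719
v -2.925 0.276 -4.25
v -2.433 0.538 -4.618
v -1.934 1.332 -3.763
v -2.728 0.909 -3.166
v -2.169 0.899 -2.802
v -1.678 1.16 -3.171
v -2.583 1.176 -3.76
v 2.809 3.35 -3.048
v 3.049 3.51 -2.579
v 1.511 2.15 -1.972
v 2.884 3.667 -2.604
v 2.706 3.768 -2.705
v 2.546 3.798 -2.866
v 2.432 3.75 -3.058
v 2.382 3.633 -3.248
v 2.407 3.467 -3.404
v 2.501 3.281 -3.498
v 2.649 3.107 -3.514
v 2.824 2.975 -3.449
v 2.997 2.908 -3.315
v 3.137 2.917 -3.135
v 3.221 3.002 -2.94
v 3.234 3.146 -2.763
v 3.173 3.326 -2.636
v -0.328 -1.712 2.073
v -0.524 -0.486 2.841
v -0.59 -1.274 1.307
v -0.786 -0.048 2.075
v 0.906 -1.372 1.845
v 0.71 -0.146 2.613
v 0.644 -0.934 1.079
v 0.448 0.292 1.847
f 2 4 1
f 5 2 1
f 1 4 3
f 3 5 1
f 2 8 4
f 6 2 5
f 6 8 2
f 4 8 3
f 7 5 3
f 3 8 7
f 7 6 5
f 8 6 7
f 9 46 25
f 46 20 49
f 25 49 14
f 46 49 25
f 9 25 21
f 25 14 26
f 21 26 10
f 25 26 21
f 9 21 30
f 21 10 31
f 30 31 16
f 21 31 30
f 9 30 42
f 30 16 45
f 42 45 19
f 30 45 42
f 9 42 46
f 42 19 50
f 46 50 20
f 42 50 46
f 10 26 37
f 26 14 40
f 37 40 18
f 26 40 37
f 14 49 27
f 49 20 48
f 27 48 13
f 49 48 27
f 20 50 47
f 50 19 43
f 47 43 11
f 50 43 47
f 19 45 44
f 45 16 32
f 44 32 15
f 45 32 44
f 16 31 36
f 31 10 33
f 36 33 17
f 31 33 36
f 12 38 24
f 38 18 39
f 24 39 13
f 38 39 24
f 12 24 22
f 24 13 23
f 22 23 11
f 24 23 22
f 12 22 29
f 22 11 28
f 29 28 15
f 22 28 29
f 12 29 34
f 29 15 35
f 34 35 17
f 29 35 34
f 12 34 38
f 34 17 41
f 38 41 18
f 34 41 38
f 13 39 27
f 39 18 40
f 27 40 14
f 39 40 27
f 11 23 47
f 23 13 48
f 47 48 20
f 23 48 47
f 15 28 44
f 28 11 43
f 44 43 19
f 28 43 44
f 17 35 36
f 35 15 32
f 36 32 16
f 35 32 36
f 18 41 37
f 41 17 33
f 37 33 10
f 41 33 37
f 52 51 54
f 52 54 53
f 54 51 55
f 54 55 53
f 55 51 56
f 55 56 53
f 56 51 57
f 56 57 53
f 57 51 58
f 57 58 53
f 58 51 59
f 58 59 53
f 59 51 60
f 59 60 53
f 60 51 61
f 60 61 53
f 61 51 62
f 61 62 53
f 62 51 63
f 62 63 53
f 63 51 64
f 63 64 53
f 64 51 65
f 64 65 53
f 65 51 66
f 65 66 53
f 66 51 67
f 66 67 53
f 67 51 52
f 67 52 53
f 69 71 68
f 72 69 68
f 68 71 70
f 70 72 68
f 69 75 71
f 73 69 72
f 73 75 69
f 71 75 70
f 74 72 70
f 70 75 74
f 74 73 72
f 75 73 74



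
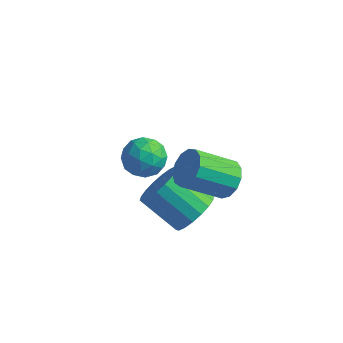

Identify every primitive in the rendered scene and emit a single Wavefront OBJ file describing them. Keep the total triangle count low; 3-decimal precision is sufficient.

v 2.357 0.085 0.025
v 2.661 0.291 0.537
v 1.788 -0.479 1.367
v 1.483 -0.685 0.855
v 2.399 0.523 0.476
v 1.526 -0.248 1.306
v 2.124 0.616 0.272
v 1.25 -0.155 1.102
v 1.922 0.54 -0.01
v 1.049 -0.23 0.82
v 1.859 0.32 -0.281
v 0.985 -0.45 0.549
v 1.953 0.025 -0.455
v 1.08 -0.745 0.375
v 2.176 -0.25 -0.477
v 1.303 -1.021 0.353
v 2.456 -0.419 -0.339
v 1.583 -1.19 0.491
v 2.705 -0.428 -0.085
v 1.831 -1.199 0.744
v 2.843 -0.274 0.203
v 1.969 -1.045 1.033
v 2.826 -0.006 0.435
v 1.953 -0.776 1.265
v 1.236 0.262 -2.466
v 1.649 -0.106 -1.917
v 0.478 -0.151 -1.064
v 0.064 0.218 -1.614
v 1.695 0.228 -1.837
v 0.523 0.184 -0.984
v 1.65 0.569 -1.881
v 0.478 0.525 -1.028
v 1.523 0.85 -2.042
v 0.351 0.806 -1.189
v 1.339 1.014 -2.286
v 0.167 0.97 -1.433
v 1.134 1.029 -2.566
v -0.037 0.985 -1.713
v 0.95 0.892 -2.826
v -0.222 0.848 -1.974
v 0.822 0.631 -3.016
v -0.349 0.586 -2.163
v 0.777 0.296 -3.096
v -0.395 0.252 -2.243
v 0.822 -0.045 -3.052
v -0.35 -0.089 -2.199
v 0.949 -0.326 -2.891
v -0.223 -0.37 -2.038
v 1.133 -0.49 -2.647
v -0.039 -0.534 -1.794
v 1.337 -0.505 -2.367
v 0.166 -0.549 -1.514
v 1.522 -0.368 -2.106
v 0.35 -0.412 -1.254
v -1.786 1.724 -1.92
v -1.126 2.034 -1.818
v -1.354 1.106 -2.842
v -0.694 1.416 -2.74
v -0.955 0.936 -2.247
v -1.222 1.318 -1.677
v -1.258 1.822 -2.983
v -1.525 2.204 -2.413
v -0.8 2.094 -2.475
v -0.613 1.547 -2.02
v -1.867 1.593 -2.64
v -1.68 1.046 -2.185
v -1.494 1.933 -1.788
v -0.986 1.207 -2.872
v -1.139 0.925 -2.582
v -0.752 1.107 -2.522
v -1.551 1.512 -1.705
v -1.163 1.694 -1.645
v -1.062 1.049 -1.897
v -1.317 1.446 -3.015
v -0.929 1.628 -2.955
v -1.728 2.033 -2.138
v -1.341 2.215 -2.078
v -1.418 2.091 -2.763
v -0.914 2.151 -2.114
v -0.66 1.788 -2.656
v -0.991 2.027 -2.799
v -1.149 2.251 -2.464
v -0.805 1.829 -1.847
v -0.55 1.466 -2.389
v -0.704 1.184 -2.099
v -0.861 1.408 -1.764
v -0.612 1.865 -2.233
v -1.93 1.674 -2.271
v -1.675 1.311 -2.813
v -1.619 1.732 -2.896
v -1.776 1.956 -2.561
v -1.82 1.352 -2.004
v -1.566 0.989 -2.546
v -1.331 0.889 -2.196
v -1.489 1.113 -1.861
v -1.868 1.275 -2.427
f 2 1 5
f 2 5 3
f 3 5 6
f 3 6 4
f 5 1 7
f 5 7 6
f 6 7 8
f 6 8 4
f 7 1 9
f 7 9 8
f 8 9 10
f 8 10 4
f 9 1 11
f 9 11 10
f 10 11 12
f 10 12 4
f 11 1 13
f 11 13 12
f 12 13 14
f 12 14 4
f 13 1 15
f 13 15 14
f 14 15 16
f 14 16 4
f 15 1 17
f 15 17 16
f 16 17 18
f 16 18 4
f 17 1 19
f 17 19 18
f 18 19 20
f 18 20 4
f 19 1 21
f 19 21 20
f 20 21 22
f 20 22 4
f 21 1 23
f 21 23 22
f 22 23 24
f 22 24 4
f 23 1 2
f 23 2 24
f 24 2 3
f 24 3 4
f 26 25 29
f 26 29 27
f 27 29 30
f 27 30 28
f 29 25 31
f 29 31 30
f 30 31 32
f 30 32 28
f 31 25 33
f 31 33 32
f 32 33 34
f 32 34 28
f 33 25 35
f 33 35 34
f 34 35 36
f 34 36 28
f 35 25 37
f 35 37 36
f 36 37 38
f 36 38 28
f 37 25 39
f 37 39 38
f 38 39 40
f 38 40 28
f 39 25 41
f 39 41 40
f 40 41 42
f 40 42 28
f 41 25 43
f 41 43 42
f 42 43 44
f 42 44 28
f 43 25 45
f 43 45 44
f 44 45 46
f 44 46 28
f 45 25 47
f 45 47 46
f 46 47 48
f 46 48 28
f 47 25 49
f 47 49 48
f 48 49 50
f 48 50 28
f 49 25 51
f 49 51 50
f 50 51 52
f 50 52 28
f 51 25 53
f 51 53 52
f 52 53 54
f 52 54 28
f 53 25 26
f 53 26 54
f 54 26 27
f 54 27 28
f 55 92 71
f 92 66 95
f 71 95 60
f 92 95 71
f 55 71 67
f 71 60 72
f 67 72 56
f 71 72 67
f 55 67 76
f 67 56 77
f 76 77 62
f 67 77 76
f 55 76 88
f 76 62 91
f 88 91 65
f 76 91 88
f 55 88 92
f 88 65 96
f 92 96 66
f 88 96 92
f 56 72 83
f 72 60 86
f 83 86 64
f 72 86 83
f 60 95 73
f 95 66 94
f 73 94 59
f 95 94 73
f 66 96 93
f 96 65 89
f 93 89 57
f 96 89 93
f 65 91 90
f 91 62 78
f 90 78 61
f 91 78 90
f 62 77 82
f 77 56 79
f 82 79 63
f 77 79 82
f 58 84 70
f 84 64 85
f 70 85 59
f 84 85 70
f 58 70 68
f 70 59 69
f 68 69 57
f 70 69 68
f 58 68 75
f 68 57 74
f 75 74 61
f 68 74 75
f 58 75 80
f 75 61 81
f 80 81 63
f 75 81 80
f 58 80 84
f 80 63 87
f 84 87 64
f 80 87 84
f 59 85 73
f 85 64 86
f 73 86 60
f 85 86 73
f 57 69 93
f 69 59 94
f 93 94 66
f 69 94 93
f 61 74 90
f 74 57 89
f 90 89 65
f 74 89 90
f 63 81 82
f 81 61 78
f 82 78 62
f 81 78 82
f 64 87 83
f 87 63 79
f 83 79 56
f 87 79 83



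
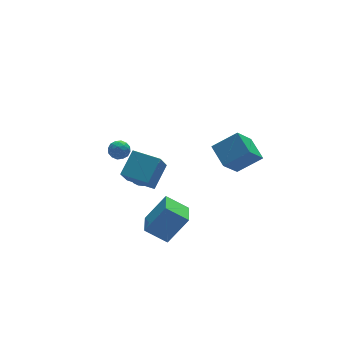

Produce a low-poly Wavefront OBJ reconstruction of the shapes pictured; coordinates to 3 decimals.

v -5.497 -4.165 -0.437
v -4.207 -4.307 1.289
v -4.799 -2.62 -0.831
v -3.509 -2.763 0.895
v -4.351 -4.917 -1.355
v -3.061 -5.06 0.371
v -3.653 -3.373 -1.749
v -2.363 -3.515 -0.023
v 0.768 -3.495 2.244
v -0.483 -4.182 3.784
v 0.71 -1.982 2.872
v -0.541 -2.668 4.412
v 2.261 -3.872 3.288
v 1.01 -4.558 4.828
v 2.203 -2.358 3.916
v 0.952 -3.045 5.456
v -2.129 4.421 -3.449
v -1.427 4.221 -3.777
v -1.691 3.339 -1.851
v -1.349 4.498 -3.611
v -1.406 4.762 -3.416
v -1.588 4.967 -3.228
v -1.863 5.078 -3.077
v -2.184 5.075 -2.991
v -2.496 4.959 -2.985
v -2.744 4.75 -3.058
v -2.886 4.485 -3.2
v -2.897 4.208 -3.384
v -2.775 3.968 -3.58
v -2.541 3.807 -3.753
v -2.236 3.752 -3.874
v -1.912 3.813 -3.921
v -1.626 3.979 -3.887
v -3.911 -1.065 0.907
v -2.697 -0.13 2.014
v -5.118 0.344 1.04
v -3.904 1.279 2.146
v -3.176 -0.299 -0.546
v -1.962 0.636 0.56
v -4.383 1.11 -0.414
v -3.169 2.045 0.693
v -3.692 4.419 0.229
v -3.284 3.929 -0.159
v -4.336 3.511 0.699
v -3.928 3.021 0.311
v -3.619 3.4 0.874
v -3.221 3.961 0.584
v -4.399 3.479 -0.044
v -4.001 4.04 -0.334
v -3.721 3.348 -0.328
v -3.239 3.299 0.24
v -4.381 4.141 0.3
v -3.899 4.092 0.868
v -3.432 4.254 -0.006
v -4.188 3.186 0.546
v -4.006 3.409 0.878
v -3.767 3.121 0.649
v -3.394 4.273 0.431
v -3.155 3.985 0.202
v -3.351 3.674 0.81
v -4.465 3.455 0.338
v -4.226 3.167 0.109
v -3.853 4.319 -0.109
v -3.614 4.031 -0.338
v -4.269 3.766 -0.27
v -3.449 3.624 -0.334
v -3.827 3.09 -0.057
v -4.104 3.359 -0.266
v -3.87 3.689 -0.437
v -3.165 3.595 -0
v -3.544 3.062 0.276
v -3.362 3.285 0.607
v -3.128 3.615 0.437
v -3.422 3.254 -0.099
v -4.076 4.378 0.264
v -4.455 3.845 0.54
v -4.492 3.825 0.103
v -4.258 4.155 -0.067
v -3.793 4.35 0.597
v -4.171 3.816 0.874
v -3.75 3.751 0.977
v -3.516 4.081 0.806
v -4.198 4.186 0.639
f 2 4 1
f 5 2 1
f 1 4 3
f 3 5 1
f 2 8 4
f 6 2 5
f 6 8 2
f 4 8 3
f 7 5 3
f 3 8 7
f 7 6 5
f 8 6 7
f 10 12 9
f 13 10 9
f 9 12 11
f 11 13 9
f 10 16 12
f 14 10 13
f 14 16 10
f 12 16 11
f 15 13 11
f 11 16 15
f 15 14 13
f 16 14 15
f 18 17 20
f 18 20 19
f 20 17 21
f 20 21 19
f 21 17 22
f 21 22 19
f 22 17 23
f 22 23 19
f 23 17 24
f 23 24 19
f 24 17 25
f 24 25 19
f 25 17 26
f 25 26 19
f 26 17 27
f 26 27 19
f 27 17 28
f 27 28 19
f 28 17 29
f 28 29 19
f 29 17 30
f 29 30 19
f 30 17 31
f 30 31 19
f 31 17 32
f 31 32 19
f 32 17 33
f 32 33 19
f 33 17 18
f 33 18 19
f 35 37 34
f 38 35 34
f 34 37 36
f 36 38 34
f 35 41 37
f 39 35 38
f 39 41 35
f 37 41 36
f 40 38 36
f 36 41 40
f 40 39 38
f 41 39 40
f 42 79 58
f 79 53 82
f 58 82 47
f 79 82 58
f 42 58 54
f 58 47 59
f 54 59 43
f 58 59 54
f 42 54 63
f 54 43 64
f 63 64 49
f 54 64 63
f 42 63 75
f 63 49 78
f 75 78 52
f 63 78 75
f 42 75 79
f 75 52 83
f 79 83 53
f 75 83 79
f 43 59 70
f 59 47 73
f 70 73 51
f 59 73 70
f 47 82 60
f 82 53 81
f 60 81 46
f 82 81 60
f 53 83 80
f 83 52 76
f 80 76 44
f 83 76 80
f 52 78 77
f 78 49 65
f 77 65 48
f 78 65 77
f 49 64 69
f 64 43 66
f 69 66 50
f 64 66 69
f 45 71 57
f 71 51 72
f 57 72 46
f 71 72 57
f 45 57 55
f 57 46 56
f 55 56 44
f 57 56 55
f 45 55 62
f 55 44 61
f 62 61 48
f 55 61 62
f 45 62 67
f 62 48 68
f 67 68 50
f 62 68 67
f 45 67 71
f 67 50 74
f 71 74 51
f 67 74 71
f 46 72 60
f 72 51 73
f 60 73 47
f 72 73 60
f 44 56 80
f 56 46 81
f 80 81 53
f 56 81 80
f 48 61 77
f 61 44 76
f 77 76 52
f 61 76 77
f 50 68 69
f 68 48 65
f 69 65 49
f 68 65 69
f 51 74 70
f 74 50 66
f 70 66 43
f 74 66 70



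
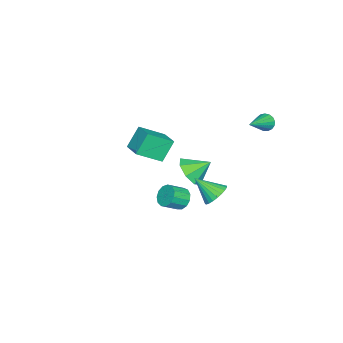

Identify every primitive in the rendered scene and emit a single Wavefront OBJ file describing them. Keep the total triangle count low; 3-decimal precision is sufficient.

v -4.402 3.503 3.328
v -4.129 3.777 2.856
v -2.638 3.197 4.172
v -4.181 3.995 3.044
v -4.284 4.1 3.296
v -4.413 4.068 3.556
v -4.541 3.907 3.763
v -4.636 3.653 3.871
v -4.678 3.365 3.854
v -4.657 3.108 3.717
v -4.577 2.941 3.49
v -4.458 2.904 3.227
v -4.325 3.003 2.986
v -4.211 3.217 2.824
v -4.14 3.496 2.777
v 2.517 3.325 1.908
v 3.322 3.483 2.04
v 2.583 2.115 2.952
v 3.183 3.669 2.266
v 2.943 3.804 2.437
v 2.638 3.865 2.527
v 2.315 3.845 2.523
v 2.023 3.745 2.426
v 1.806 3.581 2.25
v 1.697 3.379 2.021
v 1.713 3.168 1.776
v 1.852 2.982 1.551
v 2.092 2.847 1.38
v 2.397 2.786 1.289
v 2.72 2.806 1.293
v 3.012 2.906 1.391
v 3.229 3.07 1.567
v 3.338 3.272 1.795
v 3.027 1.543 1.42
v 3.523 2.058 1.339
v 4.25 1.453 1.939
v 3.753 0.937 2.02
v 3.319 2.148 1.677
v 4.045 1.543 2.278
v 3.022 2.047 1.934
v 3.748 1.441 2.534
v 2.726 1.785 2.028
v 3.453 1.18 2.628
v 2.526 1.446 1.928
v 3.253 0.841 2.529
v 2.485 1.138 1.667
v 3.211 0.533 2.268
v 2.616 0.959 1.328
v 3.342 0.353 1.928
v 2.877 0.964 1.018
v 3.604 0.359 1.618
v 3.186 1.154 0.835
v 3.912 0.549 1.435
v 3.444 1.467 0.838
v 4.171 0.861 1.438
v 3.57 1.804 1.026
v 4.296 1.198 1.626
v -2.812 -0.366 -0.92
v -1.79 -0.227 -0.569
v -3.248 0.706 -0.08
v -1.961 0.232 -1.244
v -2.631 0.341 -1.729
v -3.407 0.035 -1.74
v -3.835 -0.506 -1.271
v -3.664 -0.965 -0.596
v -2.994 -1.073 -0.11
v -2.218 -0.767 -0.099
v -4.979 -2.879 0.172
v -4.024 -4.108 1.115
v -3.977 -1.863 0.482
v -3.023 -3.092 1.425
v -4.177 -3.268 -1.145
v -3.223 -4.497 -0.202
v -3.176 -2.252 -0.835
v -2.221 -3.481 0.108
f 2 1 4
f 2 4 3
f 4 1 5
f 4 5 3
f 5 1 6
f 5 6 3
f 6 1 7
f 6 7 3
f 7 1 8
f 7 8 3
f 8 1 9
f 8 9 3
f 9 1 10
f 9 10 3
f 10 1 11
f 10 11 3
f 11 1 12
f 11 12 3
f 12 1 13
f 12 13 3
f 13 1 14
f 13 14 3
f 14 1 15
f 14 15 3
f 15 1 2
f 15 2 3
f 17 16 19
f 17 19 18
f 19 16 20
f 19 20 18
f 20 16 21
f 20 21 18
f 21 16 22
f 21 22 18
f 22 16 23
f 22 23 18
f 23 16 24
f 23 24 18
f 24 16 25
f 24 25 18
f 25 16 26
f 25 26 18
f 26 16 27
f 26 27 18
f 27 16 28
f 27 28 18
f 28 16 29
f 28 29 18
f 29 16 30
f 29 30 18
f 30 16 31
f 30 31 18
f 31 16 32
f 31 32 18
f 32 16 33
f 32 33 18
f 33 16 17
f 33 17 18
f 35 34 38
f 35 38 36
f 36 38 39
f 36 39 37
f 38 34 40
f 38 40 39
f 39 40 41
f 39 41 37
f 40 34 42
f 40 42 41
f 41 42 43
f 41 43 37
f 42 34 44
f 42 44 43
f 43 44 45
f 43 45 37
f 44 34 46
f 44 46 45
f 45 46 47
f 45 47 37
f 46 34 48
f 46 48 47
f 47 48 49
f 47 49 37
f 48 34 50
f 48 50 49
f 49 50 51
f 49 51 37
f 50 34 52
f 50 52 51
f 51 52 53
f 51 53 37
f 52 34 54
f 52 54 53
f 53 54 55
f 53 55 37
f 54 34 56
f 54 56 55
f 55 56 57
f 55 57 37
f 56 34 35
f 56 35 57
f 57 35 36
f 57 36 37
f 59 58 61
f 59 61 60
f 61 58 62
f 61 62 60
f 62 58 63
f 62 63 60
f 63 58 64
f 63 64 60
f 64 58 65
f 64 65 60
f 65 58 66
f 65 66 60
f 66 58 67
f 66 67 60
f 67 58 59
f 67 59 60
f 69 71 68
f 72 69 68
f 68 71 70
f 70 72 68
f 69 75 71
f 73 69 72
f 73 75 69
f 71 75 70
f 74 72 70
f 70 75 74
f 74 73 72
f 75 73 74



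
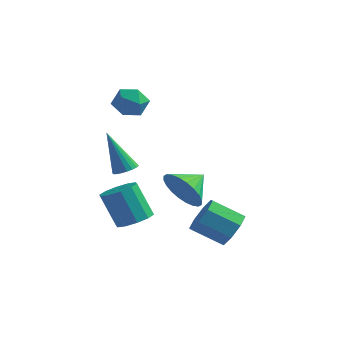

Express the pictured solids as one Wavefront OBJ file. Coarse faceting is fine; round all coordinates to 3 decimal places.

v 1.247 0.506 -2.683
v 1.864 0.612 -3.476
v 1.673 1.514 -2.217
v 1.544 0.805 -3.601
v 1.179 0.953 -3.587
v 0.824 1.032 -3.435
v 0.534 1.032 -3.168
v 0.352 0.951 -2.828
v 0.306 0.803 -2.466
v 0.404 0.609 -2.137
v 0.63 0.4 -1.891
v 0.95 0.207 -1.766
v 1.315 0.059 -1.78
v 1.669 -0.02 -1.932
v 1.96 -0.02 -2.198
v 2.142 0.061 -2.538
v 2.188 0.209 -2.901
v 2.09 0.403 -3.23
v 3.369 0.493 -4.354
v 3.838 0.063 -3.775
v 2.639 -0.262 -3.047
v 2.171 0.167 -3.626
v 3.762 0.698 -3.617
v 2.563 0.372 -2.888
v 3.456 1.212 -3.891
v 2.257 0.887 -3.162
v 3.099 1.305 -4.436
v 1.9 0.98 -3.708
v 2.901 0.922 -4.933
v 1.702 0.597 -4.205
v 2.977 0.288 -5.092
v 1.778 -0.038 -4.363
v 3.283 -0.227 -4.818
v 2.084 -0.552 -4.089
v 3.64 -0.32 -4.272
v 2.441 -0.645 -3.544
v -0.585 0.108 -4.543
v -0.167 0.77 -4.379
v -0.937 0.894 -2.914
v -1.355 0.232 -3.077
v -0.583 0.905 -4.609
v -1.354 1.029 -3.144
v -1 0.736 -4.814
v -1.77 0.86 -3.349
v -1.258 0.326 -4.915
v -2.029 0.45 -3.45
v -1.259 -0.166 -4.874
v -2.03 -0.042 -3.409
v -1.003 -0.554 -4.706
v -1.773 -0.43 -3.241
v -0.586 -0.689 -4.476
v -1.357 -0.565 -3.011
v -0.17 -0.52 -4.271
v -0.94 -0.396 -2.806
v 0.089 -0.11 -4.17
v -0.682 0.014 -2.705
v 0.09 0.382 -4.211
v -0.681 0.506 -2.746
v -1.04 0.258 -1.93
v -0.71 0.663 -1.793
v -1.88 0.342 -0.15
v -0.899 0.778 -1.888
v -1.116 0.79 -1.991
v -1.318 0.696 -2.081
v -1.465 0.516 -2.142
v -1.528 0.285 -2.161
v -1.494 0.048 -2.134
v -1.37 -0.146 -2.067
v -1.181 -0.261 -1.972
v -0.964 -0.273 -1.87
v -0.763 -0.179 -1.779
v -0.616 0.001 -1.718
v -0.553 0.232 -1.699
v -0.587 0.469 -1.726
v -1.78 2.996 0.131
v -1.222 2.799 0.683
v -2.558 2.041 0.577
v -2 1.844 1.129
v -2.401 2.544 1.192
v -1.921 3.134 0.916
v -1.859 1.706 0.344
v -1.379 2.296 0.068
v -1.271 2.001 0.814
v -1.605 2.52 1.339
v -2.175 2.32 -0.079
v -2.509 2.839 0.446
f 2 1 4
f 2 4 3
f 4 1 5
f 4 5 3
f 5 1 6
f 5 6 3
f 6 1 7
f 6 7 3
f 7 1 8
f 7 8 3
f 8 1 9
f 8 9 3
f 9 1 10
f 9 10 3
f 10 1 11
f 10 11 3
f 11 1 12
f 11 12 3
f 12 1 13
f 12 13 3
f 13 1 14
f 13 14 3
f 14 1 15
f 14 15 3
f 15 1 16
f 15 16 3
f 16 1 17
f 16 17 3
f 17 1 18
f 17 18 3
f 18 1 2
f 18 2 3
f 20 19 23
f 20 23 21
f 21 23 24
f 21 24 22
f 23 19 25
f 23 25 24
f 24 25 26
f 24 26 22
f 25 19 27
f 25 27 26
f 26 27 28
f 26 28 22
f 27 19 29
f 27 29 28
f 28 29 30
f 28 30 22
f 29 19 31
f 29 31 30
f 30 31 32
f 30 32 22
f 31 19 33
f 31 33 32
f 32 33 34
f 32 34 22
f 33 19 35
f 33 35 34
f 34 35 36
f 34 36 22
f 35 19 20
f 35 20 36
f 36 20 21
f 36 21 22
f 38 37 41
f 38 41 39
f 39 41 42
f 39 42 40
f 41 37 43
f 41 43 42
f 42 43 44
f 42 44 40
f 43 37 45
f 43 45 44
f 44 45 46
f 44 46 40
f 45 37 47
f 45 47 46
f 46 47 48
f 46 48 40
f 47 37 49
f 47 49 48
f 48 49 50
f 48 50 40
f 49 37 51
f 49 51 50
f 50 51 52
f 50 52 40
f 51 37 53
f 51 53 52
f 52 53 54
f 52 54 40
f 53 37 55
f 53 55 54
f 54 55 56
f 54 56 40
f 55 37 57
f 55 57 56
f 56 57 58
f 56 58 40
f 57 37 38
f 57 38 58
f 58 38 39
f 58 39 40
f 60 59 62
f 60 62 61
f 62 59 63
f 62 63 61
f 63 59 64
f 63 64 61
f 64 59 65
f 64 65 61
f 65 59 66
f 65 66 61
f 66 59 67
f 66 67 61
f 67 59 68
f 67 68 61
f 68 59 69
f 68 69 61
f 69 59 70
f 69 70 61
f 70 59 71
f 70 71 61
f 71 59 72
f 71 72 61
f 72 59 73
f 72 73 61
f 73 59 74
f 73 74 61
f 74 59 60
f 74 60 61
f 75 86 80
f 75 80 76
f 75 76 82
f 75 82 85
f 75 85 86
f 76 80 84
f 80 86 79
f 86 85 77
f 85 82 81
f 82 76 83
f 78 84 79
f 78 79 77
f 78 77 81
f 78 81 83
f 78 83 84
f 79 84 80
f 77 79 86
f 81 77 85
f 83 81 82
f 84 83 76



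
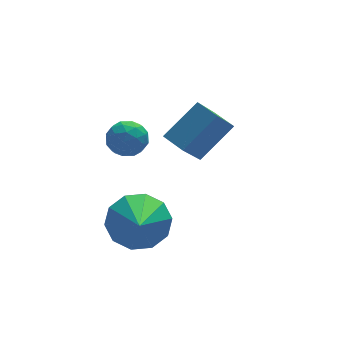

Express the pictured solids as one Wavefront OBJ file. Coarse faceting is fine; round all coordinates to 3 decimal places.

v 1.819 -1.15 -0.815
v 3.033 -0.807 0.202
v 1.451 -0.407 -0.626
v 2.664 -0.065 0.391
v 2.636 -0.435 -2.031
v 3.849 -0.093 -1.014
v 2.267 0.307 -1.842
v 3.481 0.65 -0.825
v 0.043 -1.364 0.085
v 0.528 -1.704 0.404
v -0.668 -1.656 0.856
v -0.183 -1.996 1.175
v -0.164 -1.324 1.153
v 0.276 -1.143 0.677
v -0.416 -2.217 0.583
v 0.024 -2.036 0.107
v 0.245 -2.231 0.712
v 0.4 -1.679 1.064
v -0.54 -1.681 0.196
v -0.385 -1.129 0.548
v 0.348 -1.509 0.177
v -0.488 -1.851 1.083
v -0.477 -1.456 1.07
v -0.192 -1.656 1.258
v 0.2 -1.179 0.337
v 0.485 -1.379 0.525
v 0.078 -1.155 0.965
v -0.625 -1.981 0.735
v -0.34 -2.181 0.923
v 0.052 -1.704 0.002
v 0.337 -1.904 0.19
v -0.218 -2.205 0.295
v 0.467 -2.018 0.545
v 0.048 -2.19 0.998
v -0.088 -2.319 0.651
v 0.17 -2.214 0.371
v 0.558 -1.694 0.753
v 0.14 -1.865 1.206
v 0.151 -1.47 1.193
v 0.41 -1.364 0.913
v 0.391 -2.004 0.933
v -0.28 -1.495 0.054
v -0.698 -1.666 0.507
v -0.55 -1.996 0.347
v -0.291 -1.89 0.067
v -0.188 -1.17 0.262
v -0.607 -1.342 0.715
v -0.31 -1.146 0.889
v -0.052 -1.041 0.609
v -0.531 -1.356 0.327
v 0.111 -2.071 -2.945
v 1.09 -2.31 -2.882
v -0.351 -3.629 -1.695
v 0.961 -1.906 -2.425
v 0.507 -1.564 -2.166
v -0.098 -1.416 -2.205
v -0.624 -1.518 -2.526
v -0.869 -1.831 -3.007
v -0.739 -2.236 -3.465
v -0.286 -2.578 -3.723
v 0.32 -2.726 -3.685
v 0.845 -2.624 -3.363
f 2 4 1
f 5 2 1
f 1 4 3
f 3 5 1
f 2 8 4
f 6 2 5
f 6 8 2
f 4 8 3
f 7 5 3
f 3 8 7
f 7 6 5
f 8 6 7
f 9 46 25
f 46 20 49
f 25 49 14
f 46 49 25
f 9 25 21
f 25 14 26
f 21 26 10
f 25 26 21
f 9 21 30
f 21 10 31
f 30 31 16
f 21 31 30
f 9 30 42
f 30 16 45
f 42 45 19
f 30 45 42
f 9 42 46
f 42 19 50
f 46 50 20
f 42 50 46
f 10 26 37
f 26 14 40
f 37 40 18
f 26 40 37
f 14 49 27
f 49 20 48
f 27 48 13
f 49 48 27
f 20 50 47
f 50 19 43
f 47 43 11
f 50 43 47
f 19 45 44
f 45 16 32
f 44 32 15
f 45 32 44
f 16 31 36
f 31 10 33
f 36 33 17
f 31 33 36
f 12 38 24
f 38 18 39
f 24 39 13
f 38 39 24
f 12 24 22
f 24 13 23
f 22 23 11
f 24 23 22
f 12 22 29
f 22 11 28
f 29 28 15
f 22 28 29
f 12 29 34
f 29 15 35
f 34 35 17
f 29 35 34
f 12 34 38
f 34 17 41
f 38 41 18
f 34 41 38
f 13 39 27
f 39 18 40
f 27 40 14
f 39 40 27
f 11 23 47
f 23 13 48
f 47 48 20
f 23 48 47
f 15 28 44
f 28 11 43
f 44 43 19
f 28 43 44
f 17 35 36
f 35 15 32
f 36 32 16
f 35 32 36
f 18 41 37
f 41 17 33
f 37 33 10
f 41 33 37
f 52 51 54
f 52 54 53
f 54 51 55
f 54 55 53
f 55 51 56
f 55 56 53
f 56 51 57
f 56 57 53
f 57 51 58
f 57 58 53
f 58 51 59
f 58 59 53
f 59 51 60
f 59 60 53
f 60 51 61
f 60 61 53
f 61 51 62
f 61 62 53
f 62 51 52
f 62 52 53



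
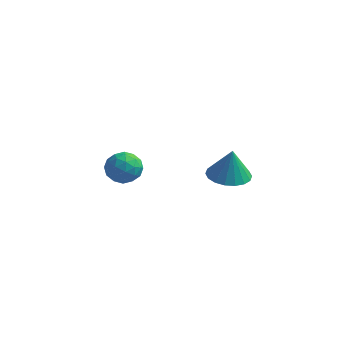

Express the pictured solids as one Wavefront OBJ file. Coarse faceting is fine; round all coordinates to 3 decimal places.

v 2.281 -3.069 3.293
v 3.087 -3.061 3.215
v 2.399 -3.031 4.527
v 3.003 -2.711 3.213
v 2.775 -2.431 3.226
v 2.45 -2.278 3.252
v 2.091 -2.282 3.287
v 1.77 -2.441 3.323
v 1.55 -2.725 3.353
v 1.475 -3.077 3.371
v 1.559 -3.428 3.374
v 1.786 -3.707 3.36
v 2.112 -3.86 3.334
v 2.47 -3.857 3.299
v 2.792 -3.697 3.264
v 3.012 -3.413 3.234
v -2.7 -2.105 1.613
v -2.184 -1.662 1.92
v -2.096 -3.078 2
v -1.58 -2.635 2.307
v -2.268 -2.661 2.595
v -2.641 -2.06 2.356
v -1.639 -2.68 1.564
v -2.012 -2.079 1.325
v -1.528 -2.018 1.89
v -1.917 -2.006 2.527
v -2.363 -2.734 1.393
v -2.752 -2.722 2.03
v -2.495 -1.799 1.733
v -1.785 -2.941 2.187
v -2.19 -2.957 2.357
v -1.886 -2.696 2.537
v -2.764 -2.032 1.989
v -2.46 -1.772 2.169
v -2.51 -2.359 2.566
v -1.82 -2.968 1.751
v -1.516 -2.708 1.931
v -2.394 -2.044 1.383
v -2.09 -1.783 1.563
v -1.77 -2.381 1.354
v -1.806 -1.747 1.895
v -1.451 -2.318 2.123
v -1.485 -2.345 1.686
v -1.705 -1.992 1.546
v -2.034 -1.74 2.27
v -1.68 -2.311 2.497
v -2.084 -2.327 2.666
v -2.303 -1.974 2.526
v -1.649 -1.949 2.252
v -2.6 -2.429 1.423
v -2.246 -3 1.65
v -1.977 -2.766 1.394
v -2.196 -2.413 1.254
v -2.829 -2.422 1.797
v -2.474 -2.993 2.025
v -2.575 -2.748 2.374
v -2.795 -2.395 2.234
v -2.631 -2.791 1.668
f 2 1 4
f 2 4 3
f 4 1 5
f 4 5 3
f 5 1 6
f 5 6 3
f 6 1 7
f 6 7 3
f 7 1 8
f 7 8 3
f 8 1 9
f 8 9 3
f 9 1 10
f 9 10 3
f 10 1 11
f 10 11 3
f 11 1 12
f 11 12 3
f 12 1 13
f 12 13 3
f 13 1 14
f 13 14 3
f 14 1 15
f 14 15 3
f 15 1 16
f 15 16 3
f 16 1 2
f 16 2 3
f 17 54 33
f 54 28 57
f 33 57 22
f 54 57 33
f 17 33 29
f 33 22 34
f 29 34 18
f 33 34 29
f 17 29 38
f 29 18 39
f 38 39 24
f 29 39 38
f 17 38 50
f 38 24 53
f 50 53 27
f 38 53 50
f 17 50 54
f 50 27 58
f 54 58 28
f 50 58 54
f 18 34 45
f 34 22 48
f 45 48 26
f 34 48 45
f 22 57 35
f 57 28 56
f 35 56 21
f 57 56 35
f 28 58 55
f 58 27 51
f 55 51 19
f 58 51 55
f 27 53 52
f 53 24 40
f 52 40 23
f 53 40 52
f 24 39 44
f 39 18 41
f 44 41 25
f 39 41 44
f 20 46 32
f 46 26 47
f 32 47 21
f 46 47 32
f 20 32 30
f 32 21 31
f 30 31 19
f 32 31 30
f 20 30 37
f 30 19 36
f 37 36 23
f 30 36 37
f 20 37 42
f 37 23 43
f 42 43 25
f 37 43 42
f 20 42 46
f 42 25 49
f 46 49 26
f 42 49 46
f 21 47 35
f 47 26 48
f 35 48 22
f 47 48 35
f 19 31 55
f 31 21 56
f 55 56 28
f 31 56 55
f 23 36 52
f 36 19 51
f 52 51 27
f 36 51 52
f 25 43 44
f 43 23 40
f 44 40 24
f 43 40 44
f 26 49 45
f 49 25 41
f 45 41 18
f 49 41 45



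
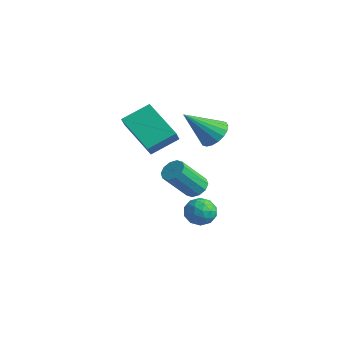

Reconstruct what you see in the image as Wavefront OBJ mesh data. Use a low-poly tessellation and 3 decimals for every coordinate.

v 1.306 3.057 2.885
v 1.741 3.457 3.439
v 0.714 1.803 4.255
v 1.421 3.623 3.453
v 1.079 3.677 3.354
v 0.781 3.608 3.163
v 0.587 3.43 2.916
v 0.536 3.179 2.664
v 0.637 2.903 2.455
v 0.871 2.658 2.331
v 1.19 2.492 2.317
v 1.533 2.438 2.415
v 1.83 2.506 2.607
v 2.024 2.684 2.853
v 2.075 2.936 3.106
v 1.974 3.212 3.315
v 0.489 3.604 -2.24
v 0.86 3.322 -2.889
v 0.36 2.398 -1.791
v 0.731 2.116 -2.44
v 1.139 2.539 -1.898
v 1.219 3.284 -2.176
v 0.001 2.436 -2.504
v 0.081 3.181 -2.782
v 0.559 2.6 -3.052
v 1.262 2.664 -2.678
v -0.042 3.056 -2.002
v 0.661 3.12 -1.628
v 0.686 3.568 -2.604
v 0.534 2.152 -2.076
v 0.774 2.4 -1.757
v 0.992 2.234 -2.139
v 0.897 3.547 -2.185
v 1.115 3.381 -2.567
v 1.279 2.921 -1.984
v 0.105 2.339 -2.113
v 0.323 2.173 -2.495
v 0.228 3.486 -2.541
v 0.446 3.32 -2.923
v -0.059 2.799 -2.696
v 0.727 2.978 -3.082
v 0.651 2.27 -2.817
v 0.222 2.458 -2.855
v 0.269 2.895 -3.018
v 1.14 3.016 -2.862
v 1.064 2.308 -2.597
v 1.304 2.556 -2.279
v 1.351 2.994 -2.442
v 0.963 2.592 -2.957
v 0.156 3.412 -2.083
v 0.08 2.704 -1.818
v -0.131 2.726 -2.238
v -0.084 3.164 -2.401
v 0.569 3.45 -1.863
v 0.493 2.742 -1.598
v 0.951 2.825 -1.662
v 0.998 3.262 -1.825
v 0.257 3.128 -1.723
v -0.022 3.142 -1.165
v 0.598 3.156 -1.052
v 0.361 1.991 0.379
v -0.258 1.978 0.265
v 0.431 3.442 -0.847
v 0.195 2.277 0.584
v 0.092 3.614 -0.763
v -0.144 2.449 0.668
v -0.291 3.605 -0.833
v -0.527 2.44 0.598
v -0.571 3.42 -1.03
v -0.807 2.255 0.401
v -0.641 3.129 -1.279
v -0.878 1.964 0.152
v -0.475 2.843 -1.484
v -0.711 1.678 -0.053
v -0.136 2.671 -1.568
v -0.372 1.506 -0.137
v 0.247 2.68 -1.498
v 0.011 1.515 -0.067
v 0.527 2.865 -1.301
v 0.291 1.7 0.13
v -0.227 0.769 1.713
v -2.079 0.742 2.745
v 0.129 2.049 2.387
v -1.723 2.022 3.419
v 0.163 0.298 2.401
v -1.689 0.271 3.433
v 0.519 1.578 3.075
v -1.333 1.551 4.107
f 2 1 4
f 2 4 3
f 4 1 5
f 4 5 3
f 5 1 6
f 5 6 3
f 6 1 7
f 6 7 3
f 7 1 8
f 7 8 3
f 8 1 9
f 8 9 3
f 9 1 10
f 9 10 3
f 10 1 11
f 10 11 3
f 11 1 12
f 11 12 3
f 12 1 13
f 12 13 3
f 13 1 14
f 13 14 3
f 14 1 15
f 14 15 3
f 15 1 16
f 15 16 3
f 16 1 2
f 16 2 3
f 17 54 33
f 54 28 57
f 33 57 22
f 54 57 33
f 17 33 29
f 33 22 34
f 29 34 18
f 33 34 29
f 17 29 38
f 29 18 39
f 38 39 24
f 29 39 38
f 17 38 50
f 38 24 53
f 50 53 27
f 38 53 50
f 17 50 54
f 50 27 58
f 54 58 28
f 50 58 54
f 18 34 45
f 34 22 48
f 45 48 26
f 34 48 45
f 22 57 35
f 57 28 56
f 35 56 21
f 57 56 35
f 28 58 55
f 58 27 51
f 55 51 19
f 58 51 55
f 27 53 52
f 53 24 40
f 52 40 23
f 53 40 52
f 24 39 44
f 39 18 41
f 44 41 25
f 39 41 44
f 20 46 32
f 46 26 47
f 32 47 21
f 46 47 32
f 20 32 30
f 32 21 31
f 30 31 19
f 32 31 30
f 20 30 37
f 30 19 36
f 37 36 23
f 30 36 37
f 20 37 42
f 37 23 43
f 42 43 25
f 37 43 42
f 20 42 46
f 42 25 49
f 46 49 26
f 42 49 46
f 21 47 35
f 47 26 48
f 35 48 22
f 47 48 35
f 19 31 55
f 31 21 56
f 55 56 28
f 31 56 55
f 23 36 52
f 36 19 51
f 52 51 27
f 36 51 52
f 25 43 44
f 43 23 40
f 44 40 24
f 43 40 44
f 26 49 45
f 49 25 41
f 45 41 18
f 49 41 45
f 60 59 63
f 60 63 61
f 61 63 64
f 61 64 62
f 63 59 65
f 63 65 64
f 64 65 66
f 64 66 62
f 65 59 67
f 65 67 66
f 66 67 68
f 66 68 62
f 67 59 69
f 67 69 68
f 68 69 70
f 68 70 62
f 69 59 71
f 69 71 70
f 70 71 72
f 70 72 62
f 71 59 73
f 71 73 72
f 72 73 74
f 72 74 62
f 73 59 75
f 73 75 74
f 74 75 76
f 74 76 62
f 75 59 77
f 75 77 76
f 76 77 78
f 76 78 62
f 77 59 79
f 77 79 78
f 78 79 80
f 78 80 62
f 79 59 60
f 79 60 80
f 80 60 61
f 80 61 62
f 82 84 81
f 85 82 81
f 81 84 83
f 83 85 81
f 82 88 84
f 86 82 85
f 86 88 82
f 84 88 83
f 87 85 83
f 83 88 87
f 87 86 85
f 88 86 87

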